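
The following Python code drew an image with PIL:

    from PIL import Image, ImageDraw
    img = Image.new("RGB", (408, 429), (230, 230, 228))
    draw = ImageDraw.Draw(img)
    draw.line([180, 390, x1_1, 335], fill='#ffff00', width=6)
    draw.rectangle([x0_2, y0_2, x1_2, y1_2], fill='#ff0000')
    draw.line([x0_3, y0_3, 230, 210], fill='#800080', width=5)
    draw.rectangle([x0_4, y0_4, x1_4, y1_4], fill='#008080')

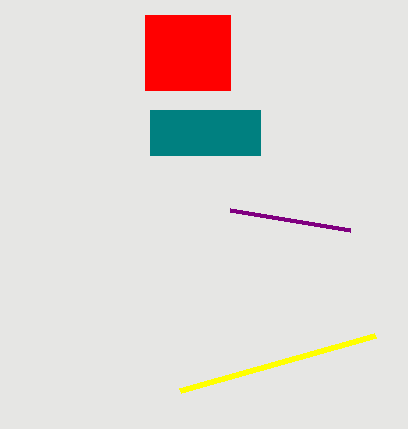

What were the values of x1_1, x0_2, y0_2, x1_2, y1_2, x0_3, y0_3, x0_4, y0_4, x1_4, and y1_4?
x1_1 = 375, x0_2 = 145, y0_2 = 15, x1_2 = 230, y1_2 = 90, x0_3 = 350, y0_3 = 230, x0_4 = 150, y0_4 = 110, x1_4 = 260, y1_4 = 155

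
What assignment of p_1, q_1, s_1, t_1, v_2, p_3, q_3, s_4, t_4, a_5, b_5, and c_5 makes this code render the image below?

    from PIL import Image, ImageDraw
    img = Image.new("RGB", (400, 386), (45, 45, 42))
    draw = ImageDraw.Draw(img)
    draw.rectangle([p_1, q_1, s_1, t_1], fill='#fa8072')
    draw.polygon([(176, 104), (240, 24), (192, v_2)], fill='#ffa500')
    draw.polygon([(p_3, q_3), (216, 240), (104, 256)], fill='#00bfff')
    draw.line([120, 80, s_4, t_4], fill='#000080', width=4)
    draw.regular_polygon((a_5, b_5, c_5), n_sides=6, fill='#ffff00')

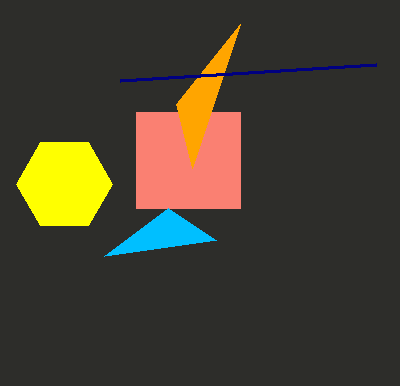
p_1 = 136, q_1 = 112, s_1 = 240, t_1 = 208, v_2 = 168, p_3 = 168, q_3 = 208, s_4 = 376, t_4 = 64, a_5 = 64, b_5 = 184, c_5 = 48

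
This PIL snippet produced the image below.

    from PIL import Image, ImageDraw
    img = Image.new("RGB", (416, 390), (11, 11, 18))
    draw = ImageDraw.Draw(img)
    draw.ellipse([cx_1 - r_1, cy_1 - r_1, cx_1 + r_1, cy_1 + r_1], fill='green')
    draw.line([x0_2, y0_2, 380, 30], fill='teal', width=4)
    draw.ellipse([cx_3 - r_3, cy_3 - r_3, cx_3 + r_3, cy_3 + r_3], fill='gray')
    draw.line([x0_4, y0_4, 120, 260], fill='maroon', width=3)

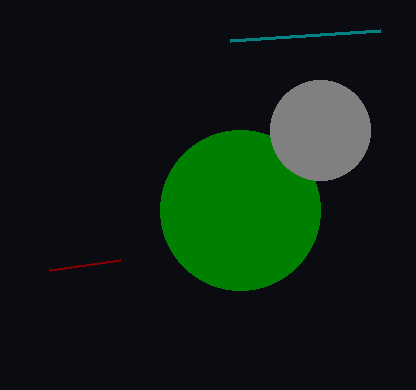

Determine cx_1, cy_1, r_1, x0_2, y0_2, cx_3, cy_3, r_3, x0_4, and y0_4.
cx_1 = 240
cy_1 = 210
r_1 = 80
x0_2 = 230
y0_2 = 40
cx_3 = 320
cy_3 = 130
r_3 = 50
x0_4 = 50
y0_4 = 270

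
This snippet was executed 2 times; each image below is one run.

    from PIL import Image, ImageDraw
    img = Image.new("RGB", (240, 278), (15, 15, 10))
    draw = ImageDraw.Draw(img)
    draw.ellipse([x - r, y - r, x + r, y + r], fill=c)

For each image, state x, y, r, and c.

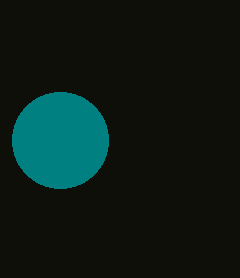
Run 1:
x = 60
y = 140
r = 48
c = 'teal'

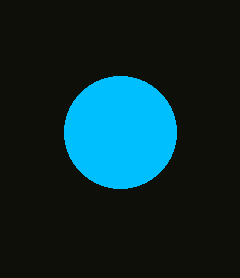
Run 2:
x = 120; y = 132; r = 56; c = 'deepskyblue'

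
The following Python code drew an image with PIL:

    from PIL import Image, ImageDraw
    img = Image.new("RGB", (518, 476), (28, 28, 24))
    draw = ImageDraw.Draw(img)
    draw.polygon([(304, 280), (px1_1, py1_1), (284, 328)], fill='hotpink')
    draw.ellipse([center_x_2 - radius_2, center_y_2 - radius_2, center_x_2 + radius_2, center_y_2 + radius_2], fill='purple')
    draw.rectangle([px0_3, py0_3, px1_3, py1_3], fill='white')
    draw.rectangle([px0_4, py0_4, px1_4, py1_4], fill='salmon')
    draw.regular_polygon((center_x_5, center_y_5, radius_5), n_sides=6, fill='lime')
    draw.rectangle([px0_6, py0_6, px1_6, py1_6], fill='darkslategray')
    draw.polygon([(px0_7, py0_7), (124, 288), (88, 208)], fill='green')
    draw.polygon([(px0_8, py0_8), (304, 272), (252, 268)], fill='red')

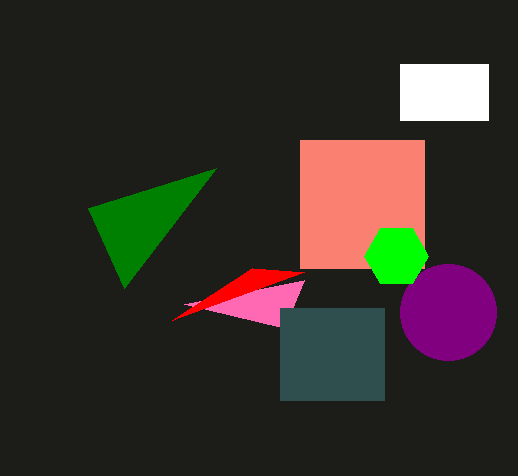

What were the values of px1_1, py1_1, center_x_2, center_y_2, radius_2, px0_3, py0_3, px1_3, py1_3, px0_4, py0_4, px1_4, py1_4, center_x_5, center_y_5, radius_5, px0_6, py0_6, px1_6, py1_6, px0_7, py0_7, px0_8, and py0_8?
px1_1 = 184, py1_1 = 304, center_x_2 = 448, center_y_2 = 312, radius_2 = 48, px0_3 = 400, py0_3 = 64, px1_3 = 488, py1_3 = 120, px0_4 = 300, py0_4 = 140, px1_4 = 424, py1_4 = 268, center_x_5 = 396, center_y_5 = 256, radius_5 = 32, px0_6 = 280, py0_6 = 308, px1_6 = 384, py1_6 = 400, px0_7 = 216, py0_7 = 168, px0_8 = 172, py0_8 = 320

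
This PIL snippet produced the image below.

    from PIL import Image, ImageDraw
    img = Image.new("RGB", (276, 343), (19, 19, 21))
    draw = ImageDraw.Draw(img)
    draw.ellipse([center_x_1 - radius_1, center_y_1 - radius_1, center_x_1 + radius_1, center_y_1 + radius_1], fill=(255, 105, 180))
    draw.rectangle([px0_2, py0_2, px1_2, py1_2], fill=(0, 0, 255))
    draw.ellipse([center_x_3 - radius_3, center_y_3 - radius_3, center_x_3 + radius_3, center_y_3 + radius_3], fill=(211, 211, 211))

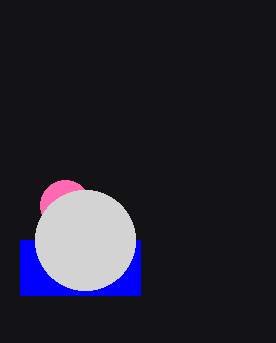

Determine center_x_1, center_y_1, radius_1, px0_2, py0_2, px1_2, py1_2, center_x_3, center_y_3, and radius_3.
center_x_1 = 65
center_y_1 = 205
radius_1 = 25
px0_2 = 20
py0_2 = 240
px1_2 = 140
py1_2 = 295
center_x_3 = 85
center_y_3 = 240
radius_3 = 50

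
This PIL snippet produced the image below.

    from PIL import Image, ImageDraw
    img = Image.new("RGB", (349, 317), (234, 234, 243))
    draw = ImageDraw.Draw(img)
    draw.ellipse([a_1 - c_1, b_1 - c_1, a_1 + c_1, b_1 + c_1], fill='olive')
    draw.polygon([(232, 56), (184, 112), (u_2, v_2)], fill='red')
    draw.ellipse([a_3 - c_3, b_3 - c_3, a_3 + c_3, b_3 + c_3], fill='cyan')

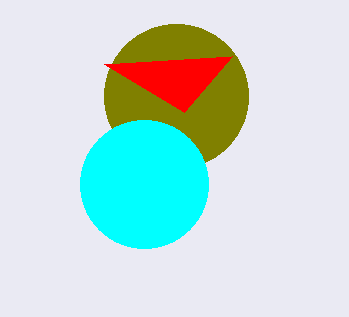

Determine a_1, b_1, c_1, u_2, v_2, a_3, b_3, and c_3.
a_1 = 176, b_1 = 96, c_1 = 72, u_2 = 104, v_2 = 64, a_3 = 144, b_3 = 184, c_3 = 64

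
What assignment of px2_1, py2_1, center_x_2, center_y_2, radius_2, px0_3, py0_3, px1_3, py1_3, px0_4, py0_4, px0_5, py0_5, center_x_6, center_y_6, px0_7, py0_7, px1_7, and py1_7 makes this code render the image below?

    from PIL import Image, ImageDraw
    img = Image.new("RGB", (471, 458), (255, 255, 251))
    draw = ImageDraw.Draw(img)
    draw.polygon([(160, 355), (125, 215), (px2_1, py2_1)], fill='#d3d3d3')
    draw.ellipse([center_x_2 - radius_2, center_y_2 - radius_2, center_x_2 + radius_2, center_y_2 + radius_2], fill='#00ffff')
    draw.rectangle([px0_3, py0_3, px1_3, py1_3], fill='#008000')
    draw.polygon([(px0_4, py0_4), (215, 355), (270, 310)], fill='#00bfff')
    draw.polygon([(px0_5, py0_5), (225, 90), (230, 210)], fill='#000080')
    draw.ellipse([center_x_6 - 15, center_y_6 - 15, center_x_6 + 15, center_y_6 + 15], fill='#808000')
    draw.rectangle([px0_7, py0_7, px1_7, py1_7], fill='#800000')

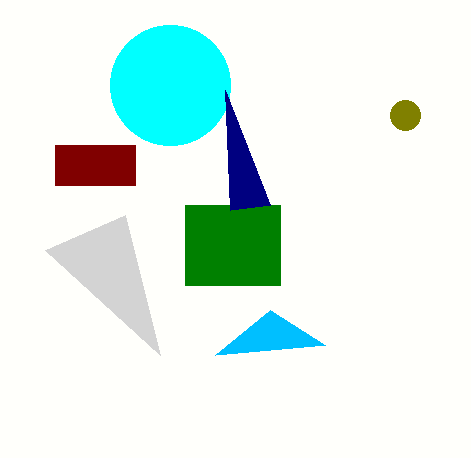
px2_1 = 45; py2_1 = 250; center_x_2 = 170; center_y_2 = 85; radius_2 = 60; px0_3 = 185; py0_3 = 205; px1_3 = 280; py1_3 = 285; px0_4 = 325; py0_4 = 345; px0_5 = 270; py0_5 = 205; center_x_6 = 405; center_y_6 = 115; px0_7 = 55; py0_7 = 145; px1_7 = 135; py1_7 = 185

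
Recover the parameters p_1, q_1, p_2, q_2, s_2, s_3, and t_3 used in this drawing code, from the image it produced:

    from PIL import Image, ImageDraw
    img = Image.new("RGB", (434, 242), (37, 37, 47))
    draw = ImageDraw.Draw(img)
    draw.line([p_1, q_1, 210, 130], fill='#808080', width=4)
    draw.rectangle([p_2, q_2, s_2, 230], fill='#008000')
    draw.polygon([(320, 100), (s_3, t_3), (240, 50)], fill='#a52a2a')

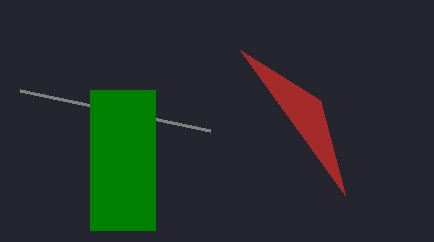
p_1 = 20, q_1 = 90, p_2 = 90, q_2 = 90, s_2 = 155, s_3 = 345, t_3 = 195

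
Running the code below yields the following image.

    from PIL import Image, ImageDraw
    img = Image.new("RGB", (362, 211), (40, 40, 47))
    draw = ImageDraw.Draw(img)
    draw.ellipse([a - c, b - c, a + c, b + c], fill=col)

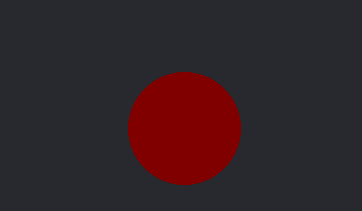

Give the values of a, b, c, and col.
a = 184, b = 128, c = 56, col = 'maroon'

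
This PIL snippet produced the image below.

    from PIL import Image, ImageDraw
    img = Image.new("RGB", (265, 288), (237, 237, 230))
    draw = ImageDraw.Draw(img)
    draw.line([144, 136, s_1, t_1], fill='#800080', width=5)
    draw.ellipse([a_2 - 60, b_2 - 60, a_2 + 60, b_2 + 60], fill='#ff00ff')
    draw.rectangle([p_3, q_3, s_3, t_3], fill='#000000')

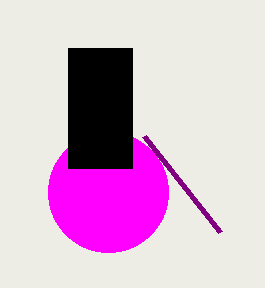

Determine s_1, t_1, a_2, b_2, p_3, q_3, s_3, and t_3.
s_1 = 220
t_1 = 232
a_2 = 108
b_2 = 192
p_3 = 68
q_3 = 48
s_3 = 132
t_3 = 168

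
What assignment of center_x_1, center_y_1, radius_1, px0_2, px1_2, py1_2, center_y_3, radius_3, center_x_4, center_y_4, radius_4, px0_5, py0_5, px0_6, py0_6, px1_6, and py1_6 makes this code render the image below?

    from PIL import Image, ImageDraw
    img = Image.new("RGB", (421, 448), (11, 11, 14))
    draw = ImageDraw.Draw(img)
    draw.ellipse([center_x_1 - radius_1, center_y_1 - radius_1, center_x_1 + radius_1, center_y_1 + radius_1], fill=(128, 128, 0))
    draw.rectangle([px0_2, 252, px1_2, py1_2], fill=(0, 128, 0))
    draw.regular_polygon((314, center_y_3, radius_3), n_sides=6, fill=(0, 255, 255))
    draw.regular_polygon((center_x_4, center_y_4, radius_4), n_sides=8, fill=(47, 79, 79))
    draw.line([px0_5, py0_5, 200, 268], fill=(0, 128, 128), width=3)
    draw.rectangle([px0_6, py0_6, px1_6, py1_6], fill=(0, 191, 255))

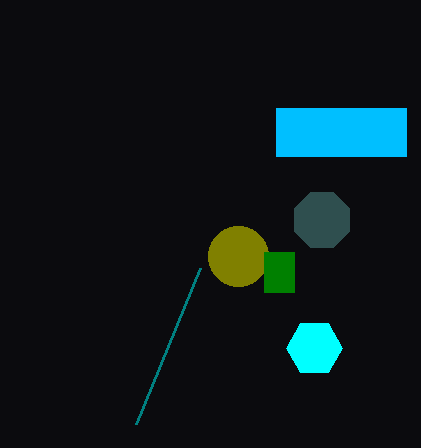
center_x_1 = 238
center_y_1 = 256
radius_1 = 30
px0_2 = 264
px1_2 = 294
py1_2 = 292
center_y_3 = 348
radius_3 = 28
center_x_4 = 322
center_y_4 = 220
radius_4 = 30
px0_5 = 136
py0_5 = 424
px0_6 = 276
py0_6 = 108
px1_6 = 406
py1_6 = 156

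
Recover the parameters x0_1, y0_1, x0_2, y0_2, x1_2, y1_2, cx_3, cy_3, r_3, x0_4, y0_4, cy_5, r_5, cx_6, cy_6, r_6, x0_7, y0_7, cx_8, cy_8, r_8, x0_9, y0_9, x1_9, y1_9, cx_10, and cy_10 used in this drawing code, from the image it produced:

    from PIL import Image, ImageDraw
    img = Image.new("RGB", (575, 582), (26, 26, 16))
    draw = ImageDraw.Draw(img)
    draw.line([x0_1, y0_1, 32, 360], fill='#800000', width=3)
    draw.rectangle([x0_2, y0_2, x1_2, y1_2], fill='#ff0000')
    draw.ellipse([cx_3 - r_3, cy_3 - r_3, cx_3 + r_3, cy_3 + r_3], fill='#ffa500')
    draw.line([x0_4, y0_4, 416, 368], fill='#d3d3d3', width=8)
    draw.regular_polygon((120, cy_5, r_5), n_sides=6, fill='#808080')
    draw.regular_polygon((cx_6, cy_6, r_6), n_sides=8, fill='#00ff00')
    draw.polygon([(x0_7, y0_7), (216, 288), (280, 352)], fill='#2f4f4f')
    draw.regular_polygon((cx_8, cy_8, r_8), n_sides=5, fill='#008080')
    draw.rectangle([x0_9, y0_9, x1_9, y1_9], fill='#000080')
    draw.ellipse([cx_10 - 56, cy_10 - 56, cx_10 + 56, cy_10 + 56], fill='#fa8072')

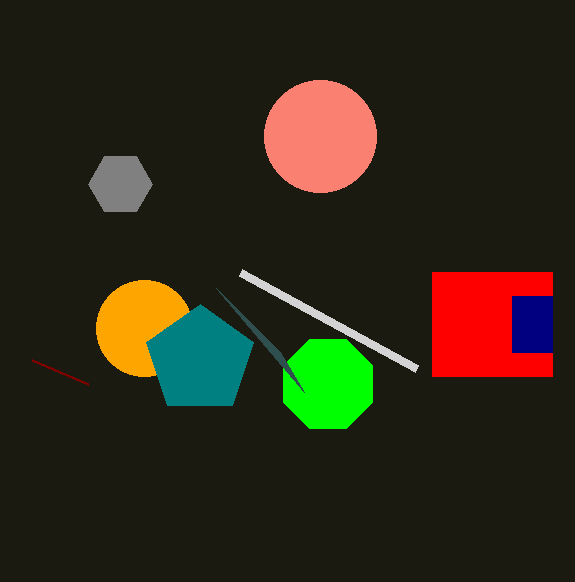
x0_1 = 88, y0_1 = 384, x0_2 = 432, y0_2 = 272, x1_2 = 552, y1_2 = 376, cx_3 = 144, cy_3 = 328, r_3 = 48, x0_4 = 240, y0_4 = 272, cy_5 = 184, r_5 = 32, cx_6 = 328, cy_6 = 384, r_6 = 48, x0_7 = 304, y0_7 = 392, cx_8 = 200, cy_8 = 360, r_8 = 56, x0_9 = 512, y0_9 = 296, x1_9 = 552, y1_9 = 352, cx_10 = 320, cy_10 = 136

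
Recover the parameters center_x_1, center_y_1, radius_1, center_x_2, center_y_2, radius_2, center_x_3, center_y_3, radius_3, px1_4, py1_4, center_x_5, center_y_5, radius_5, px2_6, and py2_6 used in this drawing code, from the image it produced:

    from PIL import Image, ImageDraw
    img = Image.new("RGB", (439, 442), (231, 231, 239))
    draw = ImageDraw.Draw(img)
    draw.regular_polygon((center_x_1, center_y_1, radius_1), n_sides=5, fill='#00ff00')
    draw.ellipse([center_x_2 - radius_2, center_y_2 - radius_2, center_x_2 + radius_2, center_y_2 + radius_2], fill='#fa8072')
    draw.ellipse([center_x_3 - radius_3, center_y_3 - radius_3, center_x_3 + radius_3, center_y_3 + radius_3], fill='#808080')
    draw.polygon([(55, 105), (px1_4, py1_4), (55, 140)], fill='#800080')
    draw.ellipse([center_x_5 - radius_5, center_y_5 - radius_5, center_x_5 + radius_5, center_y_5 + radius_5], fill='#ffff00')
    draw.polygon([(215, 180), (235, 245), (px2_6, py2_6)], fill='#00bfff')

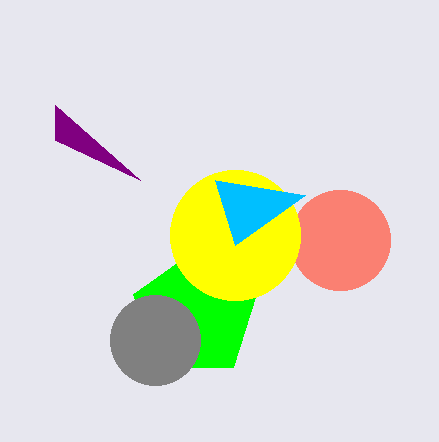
center_x_1 = 195, center_y_1 = 315, radius_1 = 65, center_x_2 = 340, center_y_2 = 240, radius_2 = 50, center_x_3 = 155, center_y_3 = 340, radius_3 = 45, px1_4 = 140, py1_4 = 180, center_x_5 = 235, center_y_5 = 235, radius_5 = 65, px2_6 = 305, py2_6 = 195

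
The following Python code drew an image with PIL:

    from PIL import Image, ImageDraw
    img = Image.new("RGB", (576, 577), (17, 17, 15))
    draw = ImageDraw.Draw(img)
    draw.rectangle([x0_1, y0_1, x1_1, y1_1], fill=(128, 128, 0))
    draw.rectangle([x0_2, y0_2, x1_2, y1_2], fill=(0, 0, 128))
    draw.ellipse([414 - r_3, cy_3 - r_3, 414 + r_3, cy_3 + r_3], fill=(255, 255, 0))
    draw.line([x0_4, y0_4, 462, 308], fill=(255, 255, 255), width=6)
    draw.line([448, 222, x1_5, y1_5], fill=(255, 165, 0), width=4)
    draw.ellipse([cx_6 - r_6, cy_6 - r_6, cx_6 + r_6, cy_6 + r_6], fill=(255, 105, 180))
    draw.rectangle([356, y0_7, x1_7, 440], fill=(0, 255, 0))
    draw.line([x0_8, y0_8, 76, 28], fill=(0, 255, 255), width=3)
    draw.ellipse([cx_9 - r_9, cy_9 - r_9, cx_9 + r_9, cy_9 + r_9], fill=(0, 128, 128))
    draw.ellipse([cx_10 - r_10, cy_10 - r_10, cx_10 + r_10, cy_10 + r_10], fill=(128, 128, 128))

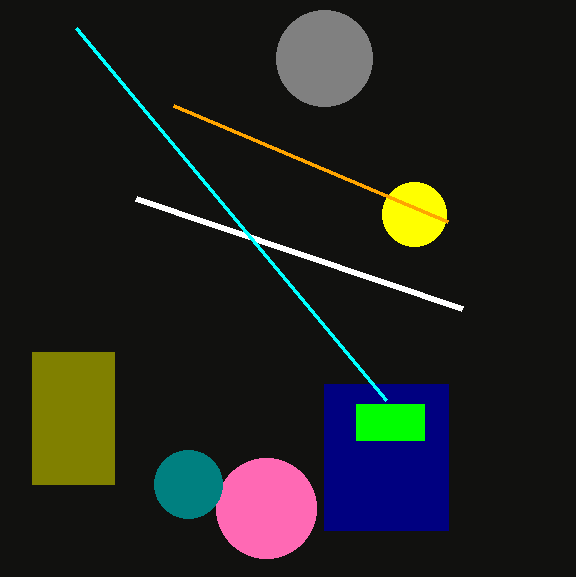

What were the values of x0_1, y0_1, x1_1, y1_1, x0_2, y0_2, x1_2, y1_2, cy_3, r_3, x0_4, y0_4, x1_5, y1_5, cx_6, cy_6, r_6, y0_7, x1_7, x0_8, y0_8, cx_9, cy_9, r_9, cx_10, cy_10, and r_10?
x0_1 = 32; y0_1 = 352; x1_1 = 114; y1_1 = 484; x0_2 = 324; y0_2 = 384; x1_2 = 448; y1_2 = 530; cy_3 = 214; r_3 = 32; x0_4 = 136; y0_4 = 198; x1_5 = 174; y1_5 = 106; cx_6 = 266; cy_6 = 508; r_6 = 50; y0_7 = 404; x1_7 = 424; x0_8 = 386; y0_8 = 400; cx_9 = 188; cy_9 = 484; r_9 = 34; cx_10 = 324; cy_10 = 58; r_10 = 48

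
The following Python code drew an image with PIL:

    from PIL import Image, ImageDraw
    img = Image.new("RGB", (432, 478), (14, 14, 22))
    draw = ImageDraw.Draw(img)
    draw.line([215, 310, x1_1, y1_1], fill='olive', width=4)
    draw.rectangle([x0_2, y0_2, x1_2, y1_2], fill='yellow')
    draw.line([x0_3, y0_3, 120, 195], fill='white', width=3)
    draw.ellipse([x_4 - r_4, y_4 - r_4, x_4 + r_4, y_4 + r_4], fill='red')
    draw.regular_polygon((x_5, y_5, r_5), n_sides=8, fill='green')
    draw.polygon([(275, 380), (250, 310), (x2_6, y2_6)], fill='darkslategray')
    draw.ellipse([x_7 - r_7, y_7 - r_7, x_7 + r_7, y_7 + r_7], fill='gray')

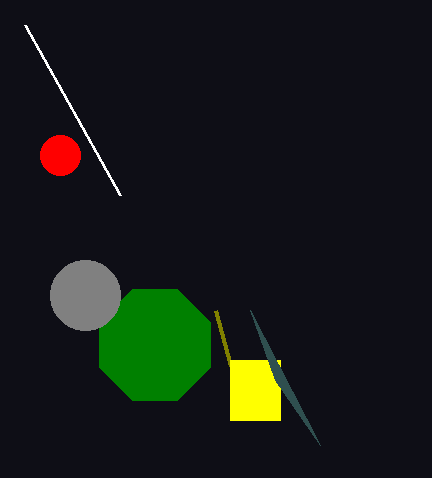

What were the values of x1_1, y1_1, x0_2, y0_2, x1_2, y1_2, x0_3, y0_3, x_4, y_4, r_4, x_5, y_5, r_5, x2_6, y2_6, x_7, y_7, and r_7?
x1_1 = 230, y1_1 = 365, x0_2 = 230, y0_2 = 360, x1_2 = 280, y1_2 = 420, x0_3 = 25, y0_3 = 25, x_4 = 60, y_4 = 155, r_4 = 20, x_5 = 155, y_5 = 345, r_5 = 60, x2_6 = 320, y2_6 = 445, x_7 = 85, y_7 = 295, r_7 = 35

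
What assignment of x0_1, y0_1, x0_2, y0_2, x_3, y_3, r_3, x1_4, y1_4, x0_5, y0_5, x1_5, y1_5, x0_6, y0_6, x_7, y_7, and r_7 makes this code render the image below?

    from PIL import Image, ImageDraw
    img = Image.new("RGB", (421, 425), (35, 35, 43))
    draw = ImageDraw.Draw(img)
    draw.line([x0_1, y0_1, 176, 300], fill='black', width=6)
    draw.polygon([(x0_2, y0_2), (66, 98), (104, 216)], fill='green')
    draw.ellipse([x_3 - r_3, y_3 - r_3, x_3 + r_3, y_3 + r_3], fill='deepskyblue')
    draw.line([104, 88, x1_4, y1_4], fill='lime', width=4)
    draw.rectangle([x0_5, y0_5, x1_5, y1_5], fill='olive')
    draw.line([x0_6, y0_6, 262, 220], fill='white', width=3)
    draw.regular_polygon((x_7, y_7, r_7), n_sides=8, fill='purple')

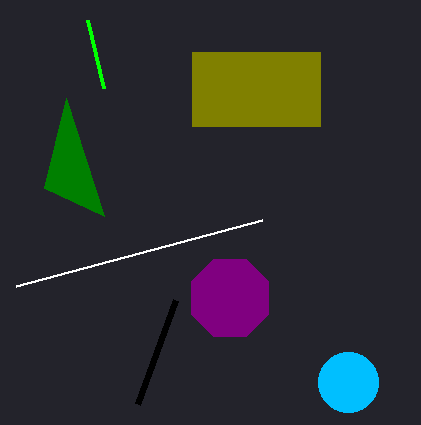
x0_1 = 138, y0_1 = 404, x0_2 = 44, y0_2 = 188, x_3 = 348, y_3 = 382, r_3 = 30, x1_4 = 88, y1_4 = 20, x0_5 = 192, y0_5 = 52, x1_5 = 320, y1_5 = 126, x0_6 = 16, y0_6 = 286, x_7 = 230, y_7 = 298, r_7 = 42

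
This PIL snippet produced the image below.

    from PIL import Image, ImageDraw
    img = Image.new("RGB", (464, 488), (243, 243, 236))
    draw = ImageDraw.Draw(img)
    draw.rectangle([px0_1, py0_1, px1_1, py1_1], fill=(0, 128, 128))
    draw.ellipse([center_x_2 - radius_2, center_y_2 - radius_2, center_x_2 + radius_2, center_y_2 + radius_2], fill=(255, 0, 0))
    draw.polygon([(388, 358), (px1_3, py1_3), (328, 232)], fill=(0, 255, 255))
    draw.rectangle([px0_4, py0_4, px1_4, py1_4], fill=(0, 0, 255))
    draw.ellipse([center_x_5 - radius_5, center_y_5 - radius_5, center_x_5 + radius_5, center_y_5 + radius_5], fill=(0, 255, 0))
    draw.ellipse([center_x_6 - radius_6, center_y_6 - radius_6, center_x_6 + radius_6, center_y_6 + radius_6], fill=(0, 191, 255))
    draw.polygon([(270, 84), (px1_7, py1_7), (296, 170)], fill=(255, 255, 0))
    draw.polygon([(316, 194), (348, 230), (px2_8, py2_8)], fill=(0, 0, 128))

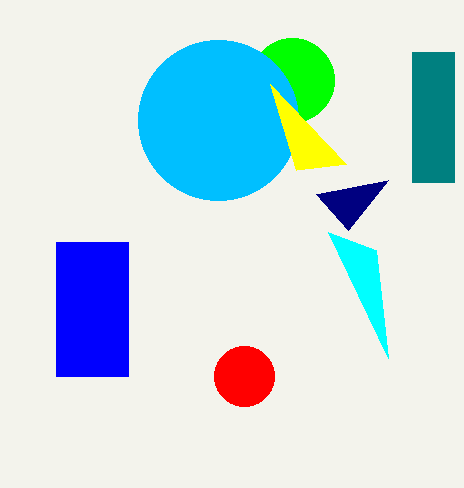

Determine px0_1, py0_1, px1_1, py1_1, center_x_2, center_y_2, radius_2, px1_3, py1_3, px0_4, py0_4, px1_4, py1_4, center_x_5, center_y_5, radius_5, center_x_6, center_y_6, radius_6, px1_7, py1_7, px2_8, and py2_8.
px0_1 = 412
py0_1 = 52
px1_1 = 454
py1_1 = 182
center_x_2 = 244
center_y_2 = 376
radius_2 = 30
px1_3 = 376
py1_3 = 250
px0_4 = 56
py0_4 = 242
px1_4 = 128
py1_4 = 376
center_x_5 = 292
center_y_5 = 80
radius_5 = 42
center_x_6 = 218
center_y_6 = 120
radius_6 = 80
px1_7 = 346
py1_7 = 164
px2_8 = 388
py2_8 = 180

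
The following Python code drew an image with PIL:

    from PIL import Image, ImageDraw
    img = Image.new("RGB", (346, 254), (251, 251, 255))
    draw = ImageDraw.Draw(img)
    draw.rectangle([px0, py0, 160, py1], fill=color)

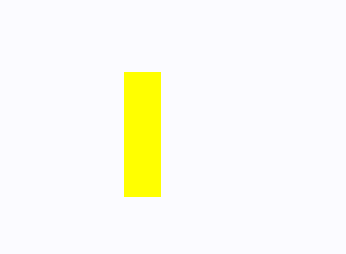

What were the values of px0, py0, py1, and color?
px0 = 124, py0 = 72, py1 = 196, color = 'yellow'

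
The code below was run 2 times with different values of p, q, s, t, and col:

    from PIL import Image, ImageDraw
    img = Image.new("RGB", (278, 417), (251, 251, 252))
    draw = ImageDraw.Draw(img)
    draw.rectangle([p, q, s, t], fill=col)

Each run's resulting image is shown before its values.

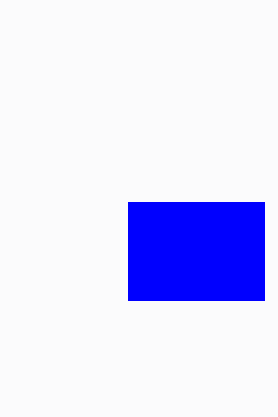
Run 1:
p = 128
q = 202
s = 264
t = 300
col = 'blue'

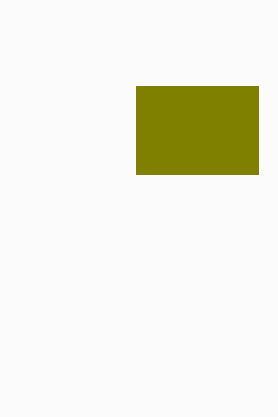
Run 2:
p = 136, q = 86, s = 258, t = 174, col = 'olive'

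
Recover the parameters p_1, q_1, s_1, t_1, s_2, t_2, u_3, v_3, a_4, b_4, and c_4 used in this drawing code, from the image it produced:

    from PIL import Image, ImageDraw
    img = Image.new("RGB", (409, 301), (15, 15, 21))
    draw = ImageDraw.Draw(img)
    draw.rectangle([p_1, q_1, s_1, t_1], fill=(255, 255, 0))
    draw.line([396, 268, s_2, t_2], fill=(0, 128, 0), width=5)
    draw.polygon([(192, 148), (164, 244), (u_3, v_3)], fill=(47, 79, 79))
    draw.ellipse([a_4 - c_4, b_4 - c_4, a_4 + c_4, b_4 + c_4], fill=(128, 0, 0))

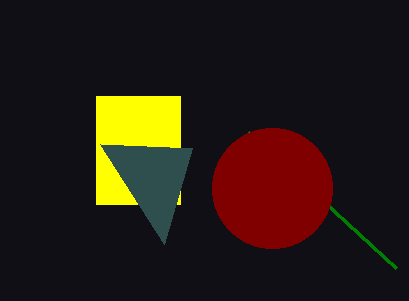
p_1 = 96
q_1 = 96
s_1 = 180
t_1 = 204
s_2 = 248
t_2 = 132
u_3 = 100
v_3 = 144
a_4 = 272
b_4 = 188
c_4 = 60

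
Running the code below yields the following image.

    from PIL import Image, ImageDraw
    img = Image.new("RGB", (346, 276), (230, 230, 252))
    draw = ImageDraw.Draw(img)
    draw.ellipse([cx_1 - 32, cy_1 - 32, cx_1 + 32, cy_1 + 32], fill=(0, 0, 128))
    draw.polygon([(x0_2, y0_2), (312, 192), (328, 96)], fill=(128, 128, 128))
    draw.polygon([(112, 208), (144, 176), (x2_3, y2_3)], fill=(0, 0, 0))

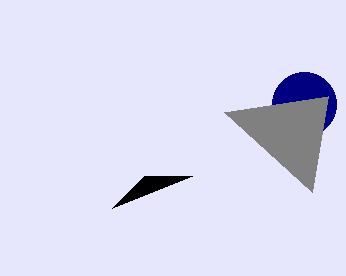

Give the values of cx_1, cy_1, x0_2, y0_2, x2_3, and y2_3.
cx_1 = 304, cy_1 = 104, x0_2 = 224, y0_2 = 112, x2_3 = 192, y2_3 = 176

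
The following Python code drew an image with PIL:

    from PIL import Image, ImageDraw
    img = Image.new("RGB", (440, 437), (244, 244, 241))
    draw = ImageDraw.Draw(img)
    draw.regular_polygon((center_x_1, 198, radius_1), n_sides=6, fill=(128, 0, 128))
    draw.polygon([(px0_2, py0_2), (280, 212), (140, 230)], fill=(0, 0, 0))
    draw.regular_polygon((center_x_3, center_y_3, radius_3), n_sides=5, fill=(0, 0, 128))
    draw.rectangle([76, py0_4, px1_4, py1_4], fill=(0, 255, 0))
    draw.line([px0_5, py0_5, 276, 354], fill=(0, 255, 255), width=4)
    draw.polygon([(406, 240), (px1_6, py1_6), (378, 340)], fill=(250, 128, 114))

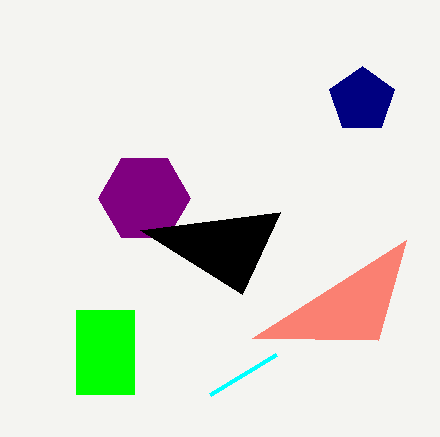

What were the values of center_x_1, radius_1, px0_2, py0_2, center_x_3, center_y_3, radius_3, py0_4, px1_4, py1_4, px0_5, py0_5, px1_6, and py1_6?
center_x_1 = 144, radius_1 = 46, px0_2 = 242, py0_2 = 294, center_x_3 = 362, center_y_3 = 100, radius_3 = 34, py0_4 = 310, px1_4 = 134, py1_4 = 394, px0_5 = 210, py0_5 = 394, px1_6 = 252, py1_6 = 338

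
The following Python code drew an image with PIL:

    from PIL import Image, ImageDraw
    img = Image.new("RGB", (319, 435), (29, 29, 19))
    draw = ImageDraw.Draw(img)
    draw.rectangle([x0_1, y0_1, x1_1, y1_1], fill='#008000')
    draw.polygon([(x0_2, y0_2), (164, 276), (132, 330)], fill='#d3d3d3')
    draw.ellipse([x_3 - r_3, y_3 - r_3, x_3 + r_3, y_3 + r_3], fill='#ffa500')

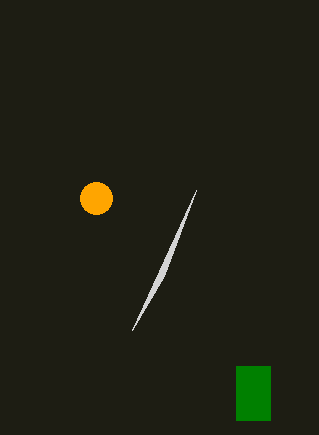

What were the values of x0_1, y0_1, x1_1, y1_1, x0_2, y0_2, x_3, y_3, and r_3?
x0_1 = 236
y0_1 = 366
x1_1 = 270
y1_1 = 420
x0_2 = 196
y0_2 = 190
x_3 = 96
y_3 = 198
r_3 = 16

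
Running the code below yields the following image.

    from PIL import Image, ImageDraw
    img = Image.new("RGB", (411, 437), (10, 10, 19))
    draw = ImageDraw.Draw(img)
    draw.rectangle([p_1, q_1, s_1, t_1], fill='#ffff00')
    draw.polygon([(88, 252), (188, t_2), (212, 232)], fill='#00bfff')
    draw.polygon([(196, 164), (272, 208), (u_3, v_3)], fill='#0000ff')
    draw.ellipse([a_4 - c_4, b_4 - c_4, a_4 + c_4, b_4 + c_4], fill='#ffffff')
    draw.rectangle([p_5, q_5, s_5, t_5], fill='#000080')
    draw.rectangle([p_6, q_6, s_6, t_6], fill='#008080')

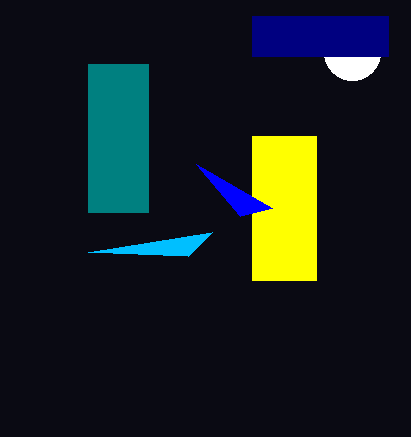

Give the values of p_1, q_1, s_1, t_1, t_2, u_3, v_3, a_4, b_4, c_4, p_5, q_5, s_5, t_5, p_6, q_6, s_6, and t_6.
p_1 = 252, q_1 = 136, s_1 = 316, t_1 = 280, t_2 = 256, u_3 = 240, v_3 = 216, a_4 = 352, b_4 = 52, c_4 = 28, p_5 = 252, q_5 = 16, s_5 = 388, t_5 = 56, p_6 = 88, q_6 = 64, s_6 = 148, t_6 = 212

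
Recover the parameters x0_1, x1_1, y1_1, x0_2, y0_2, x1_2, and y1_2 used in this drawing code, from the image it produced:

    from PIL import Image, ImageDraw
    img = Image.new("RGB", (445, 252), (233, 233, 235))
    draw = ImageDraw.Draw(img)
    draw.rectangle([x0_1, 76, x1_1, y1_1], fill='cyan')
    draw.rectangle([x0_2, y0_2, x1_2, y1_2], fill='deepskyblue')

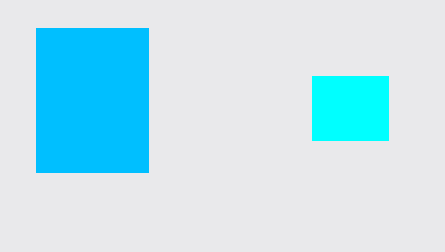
x0_1 = 312, x1_1 = 388, y1_1 = 140, x0_2 = 36, y0_2 = 28, x1_2 = 148, y1_2 = 172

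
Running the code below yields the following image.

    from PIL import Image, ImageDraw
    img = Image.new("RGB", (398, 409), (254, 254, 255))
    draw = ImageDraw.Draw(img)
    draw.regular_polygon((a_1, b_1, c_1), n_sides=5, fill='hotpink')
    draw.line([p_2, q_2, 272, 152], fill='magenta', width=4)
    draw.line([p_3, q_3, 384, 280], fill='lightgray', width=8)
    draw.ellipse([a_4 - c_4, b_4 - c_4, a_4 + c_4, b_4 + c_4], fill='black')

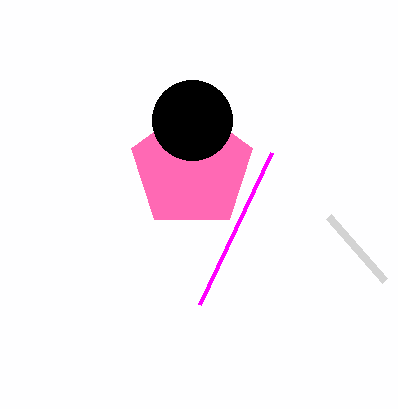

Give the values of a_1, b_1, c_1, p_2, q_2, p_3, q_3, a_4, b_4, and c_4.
a_1 = 192, b_1 = 168, c_1 = 64, p_2 = 200, q_2 = 304, p_3 = 328, q_3 = 216, a_4 = 192, b_4 = 120, c_4 = 40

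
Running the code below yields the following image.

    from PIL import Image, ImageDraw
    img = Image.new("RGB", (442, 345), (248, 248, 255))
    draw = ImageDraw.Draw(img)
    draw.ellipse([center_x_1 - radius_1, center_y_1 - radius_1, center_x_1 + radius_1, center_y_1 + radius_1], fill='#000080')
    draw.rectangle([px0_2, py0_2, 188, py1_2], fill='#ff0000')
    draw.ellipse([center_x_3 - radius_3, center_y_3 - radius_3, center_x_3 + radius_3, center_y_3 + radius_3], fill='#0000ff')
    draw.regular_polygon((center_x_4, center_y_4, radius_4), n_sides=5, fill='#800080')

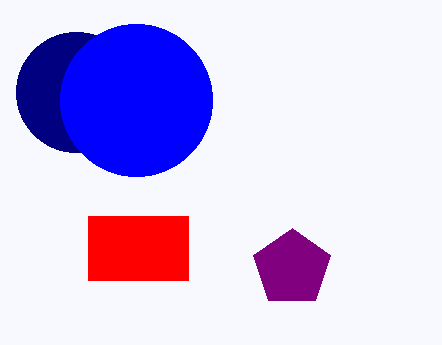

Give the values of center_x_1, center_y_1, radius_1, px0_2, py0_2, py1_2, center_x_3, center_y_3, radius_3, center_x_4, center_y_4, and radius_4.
center_x_1 = 76; center_y_1 = 92; radius_1 = 60; px0_2 = 88; py0_2 = 216; py1_2 = 280; center_x_3 = 136; center_y_3 = 100; radius_3 = 76; center_x_4 = 292; center_y_4 = 268; radius_4 = 40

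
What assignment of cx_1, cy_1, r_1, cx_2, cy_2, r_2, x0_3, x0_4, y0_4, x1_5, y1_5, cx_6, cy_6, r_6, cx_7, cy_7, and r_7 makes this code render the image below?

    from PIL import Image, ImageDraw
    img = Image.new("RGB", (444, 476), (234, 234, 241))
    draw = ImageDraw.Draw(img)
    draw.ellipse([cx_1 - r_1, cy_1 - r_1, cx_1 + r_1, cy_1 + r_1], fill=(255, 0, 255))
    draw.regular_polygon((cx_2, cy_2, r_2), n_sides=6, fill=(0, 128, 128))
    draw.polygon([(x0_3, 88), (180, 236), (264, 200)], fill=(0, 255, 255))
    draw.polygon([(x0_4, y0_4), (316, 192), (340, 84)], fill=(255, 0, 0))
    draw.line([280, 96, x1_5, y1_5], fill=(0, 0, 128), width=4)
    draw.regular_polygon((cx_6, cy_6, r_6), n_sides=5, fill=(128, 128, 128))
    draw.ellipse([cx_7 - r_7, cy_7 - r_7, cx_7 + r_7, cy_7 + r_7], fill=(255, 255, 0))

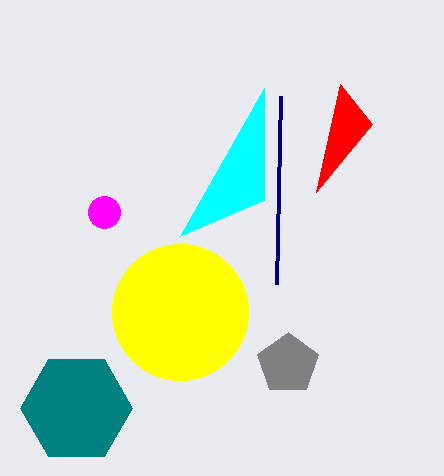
cx_1 = 104
cy_1 = 212
r_1 = 16
cx_2 = 76
cy_2 = 408
r_2 = 56
x0_3 = 264
x0_4 = 372
y0_4 = 124
x1_5 = 276
y1_5 = 284
cx_6 = 288
cy_6 = 364
r_6 = 32
cx_7 = 180
cy_7 = 312
r_7 = 68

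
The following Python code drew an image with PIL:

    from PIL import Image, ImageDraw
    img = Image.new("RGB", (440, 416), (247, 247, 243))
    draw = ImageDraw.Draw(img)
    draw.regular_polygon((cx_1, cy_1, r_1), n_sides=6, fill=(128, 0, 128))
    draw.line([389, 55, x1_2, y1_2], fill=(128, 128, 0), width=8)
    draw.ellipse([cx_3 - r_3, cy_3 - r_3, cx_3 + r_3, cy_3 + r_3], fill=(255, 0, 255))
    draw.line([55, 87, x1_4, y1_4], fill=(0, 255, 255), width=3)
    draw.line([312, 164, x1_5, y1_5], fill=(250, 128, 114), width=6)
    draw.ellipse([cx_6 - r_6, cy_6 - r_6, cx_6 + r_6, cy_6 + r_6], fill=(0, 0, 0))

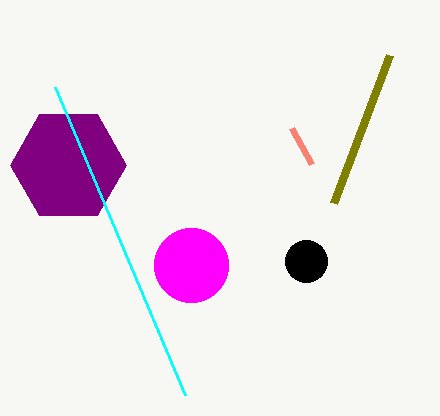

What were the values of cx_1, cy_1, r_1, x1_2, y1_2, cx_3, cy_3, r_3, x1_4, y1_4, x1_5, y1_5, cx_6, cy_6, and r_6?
cx_1 = 68, cy_1 = 165, r_1 = 58, x1_2 = 333, y1_2 = 203, cx_3 = 191, cy_3 = 265, r_3 = 37, x1_4 = 185, y1_4 = 395, x1_5 = 292, y1_5 = 128, cx_6 = 306, cy_6 = 261, r_6 = 21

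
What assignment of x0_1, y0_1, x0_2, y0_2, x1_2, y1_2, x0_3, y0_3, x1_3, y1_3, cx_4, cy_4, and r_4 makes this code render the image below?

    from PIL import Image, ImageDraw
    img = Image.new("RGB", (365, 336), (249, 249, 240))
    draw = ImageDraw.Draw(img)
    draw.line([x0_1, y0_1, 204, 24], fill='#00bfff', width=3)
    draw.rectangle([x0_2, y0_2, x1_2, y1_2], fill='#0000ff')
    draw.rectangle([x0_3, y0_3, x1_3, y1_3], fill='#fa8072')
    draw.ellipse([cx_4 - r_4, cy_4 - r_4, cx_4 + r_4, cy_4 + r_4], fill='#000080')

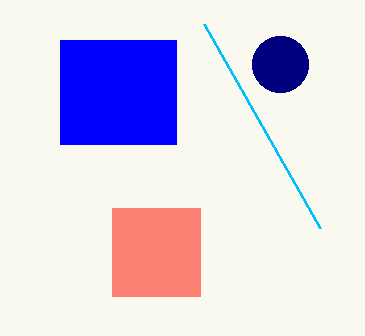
x0_1 = 320; y0_1 = 228; x0_2 = 60; y0_2 = 40; x1_2 = 176; y1_2 = 144; x0_3 = 112; y0_3 = 208; x1_3 = 200; y1_3 = 296; cx_4 = 280; cy_4 = 64; r_4 = 28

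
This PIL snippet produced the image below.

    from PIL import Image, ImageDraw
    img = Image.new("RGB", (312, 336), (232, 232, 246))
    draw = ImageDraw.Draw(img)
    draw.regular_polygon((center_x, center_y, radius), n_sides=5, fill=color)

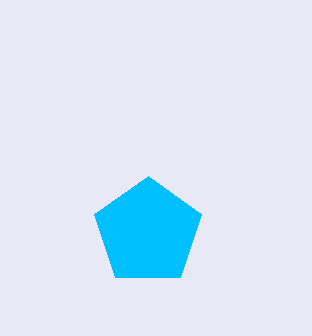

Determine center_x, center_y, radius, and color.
center_x = 148; center_y = 232; radius = 56; color = 'deepskyblue'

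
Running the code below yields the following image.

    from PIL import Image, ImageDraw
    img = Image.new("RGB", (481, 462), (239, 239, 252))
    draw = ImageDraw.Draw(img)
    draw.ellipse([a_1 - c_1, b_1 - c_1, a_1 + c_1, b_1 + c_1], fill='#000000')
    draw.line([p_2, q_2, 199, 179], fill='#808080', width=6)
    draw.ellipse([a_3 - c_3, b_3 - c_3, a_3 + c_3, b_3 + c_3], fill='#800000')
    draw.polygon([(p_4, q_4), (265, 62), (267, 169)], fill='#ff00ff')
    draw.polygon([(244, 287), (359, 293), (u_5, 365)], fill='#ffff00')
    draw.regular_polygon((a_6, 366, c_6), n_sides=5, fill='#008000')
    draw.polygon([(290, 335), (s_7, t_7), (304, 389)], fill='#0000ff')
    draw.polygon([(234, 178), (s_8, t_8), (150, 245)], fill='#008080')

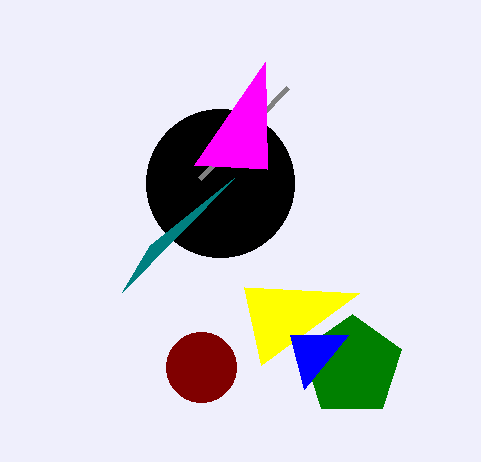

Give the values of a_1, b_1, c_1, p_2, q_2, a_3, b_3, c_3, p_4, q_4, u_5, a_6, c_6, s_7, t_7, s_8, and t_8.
a_1 = 220, b_1 = 183, c_1 = 74, p_2 = 287, q_2 = 88, a_3 = 201, b_3 = 367, c_3 = 35, p_4 = 194, q_4 = 165, u_5 = 261, a_6 = 352, c_6 = 52, s_7 = 348, t_7 = 335, s_8 = 122, t_8 = 292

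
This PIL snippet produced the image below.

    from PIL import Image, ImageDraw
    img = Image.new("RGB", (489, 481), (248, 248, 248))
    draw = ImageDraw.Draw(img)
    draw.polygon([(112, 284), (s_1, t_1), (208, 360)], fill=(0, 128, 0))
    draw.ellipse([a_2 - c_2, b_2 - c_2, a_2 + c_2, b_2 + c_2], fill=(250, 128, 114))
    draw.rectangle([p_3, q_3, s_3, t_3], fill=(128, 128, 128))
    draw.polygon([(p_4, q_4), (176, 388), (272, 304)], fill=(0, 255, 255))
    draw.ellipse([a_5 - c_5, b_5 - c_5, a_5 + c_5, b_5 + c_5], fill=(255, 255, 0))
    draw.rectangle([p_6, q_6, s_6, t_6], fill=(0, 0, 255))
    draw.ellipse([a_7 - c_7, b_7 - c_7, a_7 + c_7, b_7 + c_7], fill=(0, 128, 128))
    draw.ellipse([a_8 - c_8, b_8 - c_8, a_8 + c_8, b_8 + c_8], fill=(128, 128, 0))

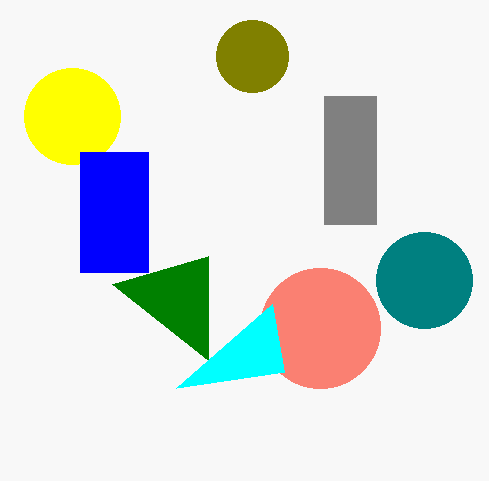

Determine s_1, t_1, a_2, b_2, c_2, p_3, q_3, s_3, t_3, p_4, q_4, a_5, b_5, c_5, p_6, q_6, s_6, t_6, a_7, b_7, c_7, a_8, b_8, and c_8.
s_1 = 208, t_1 = 256, a_2 = 320, b_2 = 328, c_2 = 60, p_3 = 324, q_3 = 96, s_3 = 376, t_3 = 224, p_4 = 284, q_4 = 372, a_5 = 72, b_5 = 116, c_5 = 48, p_6 = 80, q_6 = 152, s_6 = 148, t_6 = 272, a_7 = 424, b_7 = 280, c_7 = 48, a_8 = 252, b_8 = 56, c_8 = 36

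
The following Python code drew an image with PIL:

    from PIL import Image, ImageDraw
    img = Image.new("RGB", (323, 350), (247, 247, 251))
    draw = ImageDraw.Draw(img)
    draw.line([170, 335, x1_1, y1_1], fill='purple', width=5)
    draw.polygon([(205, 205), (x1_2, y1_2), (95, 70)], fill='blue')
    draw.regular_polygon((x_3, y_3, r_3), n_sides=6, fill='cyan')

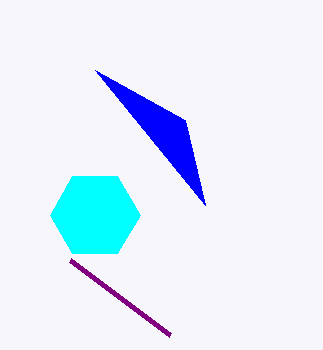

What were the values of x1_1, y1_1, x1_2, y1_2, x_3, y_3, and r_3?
x1_1 = 70; y1_1 = 260; x1_2 = 185; y1_2 = 120; x_3 = 95; y_3 = 215; r_3 = 45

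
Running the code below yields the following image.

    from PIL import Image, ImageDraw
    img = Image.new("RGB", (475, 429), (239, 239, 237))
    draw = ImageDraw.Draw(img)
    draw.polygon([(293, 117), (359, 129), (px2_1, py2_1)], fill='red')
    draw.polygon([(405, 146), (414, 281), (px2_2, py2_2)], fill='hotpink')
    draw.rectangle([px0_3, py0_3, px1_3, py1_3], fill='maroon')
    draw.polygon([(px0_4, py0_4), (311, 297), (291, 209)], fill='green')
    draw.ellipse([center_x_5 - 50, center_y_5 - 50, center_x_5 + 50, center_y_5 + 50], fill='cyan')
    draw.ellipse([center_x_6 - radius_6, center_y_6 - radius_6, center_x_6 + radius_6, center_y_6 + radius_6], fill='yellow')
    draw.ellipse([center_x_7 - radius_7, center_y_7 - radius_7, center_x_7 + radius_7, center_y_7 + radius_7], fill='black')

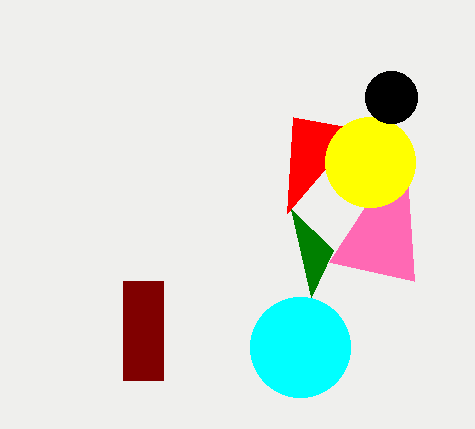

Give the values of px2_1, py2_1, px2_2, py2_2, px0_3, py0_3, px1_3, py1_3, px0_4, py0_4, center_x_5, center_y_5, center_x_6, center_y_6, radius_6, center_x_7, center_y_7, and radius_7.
px2_1 = 287
py2_1 = 213
px2_2 = 329
py2_2 = 262
px0_3 = 123
py0_3 = 281
px1_3 = 163
py1_3 = 380
px0_4 = 333
py0_4 = 250
center_x_5 = 300
center_y_5 = 347
center_x_6 = 370
center_y_6 = 162
radius_6 = 45
center_x_7 = 391
center_y_7 = 97
radius_7 = 26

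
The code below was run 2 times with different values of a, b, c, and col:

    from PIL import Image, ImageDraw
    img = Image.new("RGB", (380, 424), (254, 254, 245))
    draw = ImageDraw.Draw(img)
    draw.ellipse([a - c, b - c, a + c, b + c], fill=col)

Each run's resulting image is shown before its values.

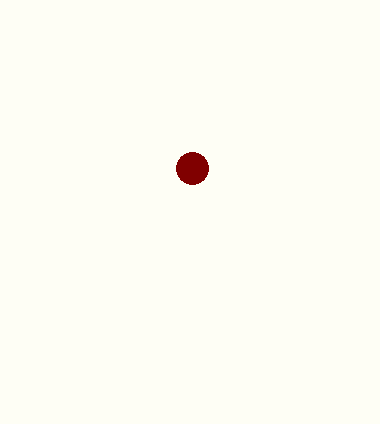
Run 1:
a = 192
b = 168
c = 16
col = 'maroon'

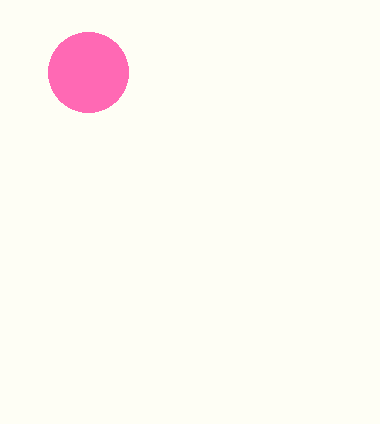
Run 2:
a = 88; b = 72; c = 40; col = 'hotpink'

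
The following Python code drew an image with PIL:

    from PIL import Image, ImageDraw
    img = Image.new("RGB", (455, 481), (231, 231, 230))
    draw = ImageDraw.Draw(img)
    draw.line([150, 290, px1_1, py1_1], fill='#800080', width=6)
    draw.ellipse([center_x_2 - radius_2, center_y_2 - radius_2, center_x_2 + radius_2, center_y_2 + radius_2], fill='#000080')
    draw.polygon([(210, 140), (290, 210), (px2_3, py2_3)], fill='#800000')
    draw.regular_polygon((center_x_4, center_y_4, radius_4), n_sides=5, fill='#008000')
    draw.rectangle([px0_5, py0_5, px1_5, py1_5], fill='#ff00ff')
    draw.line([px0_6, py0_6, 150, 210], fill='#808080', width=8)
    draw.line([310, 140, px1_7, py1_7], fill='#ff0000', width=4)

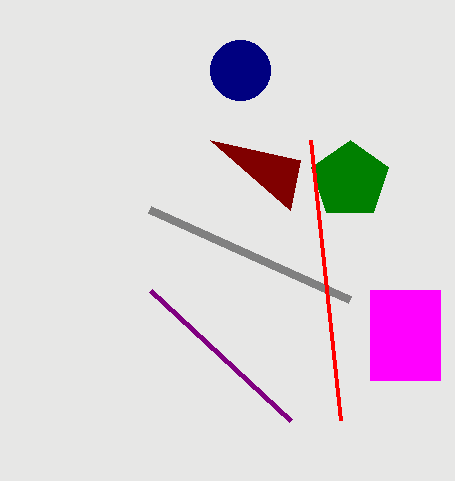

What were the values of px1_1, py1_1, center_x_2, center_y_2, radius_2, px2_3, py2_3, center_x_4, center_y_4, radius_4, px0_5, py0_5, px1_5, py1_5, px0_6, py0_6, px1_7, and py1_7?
px1_1 = 290, py1_1 = 420, center_x_2 = 240, center_y_2 = 70, radius_2 = 30, px2_3 = 300, py2_3 = 160, center_x_4 = 350, center_y_4 = 180, radius_4 = 40, px0_5 = 370, py0_5 = 290, px1_5 = 440, py1_5 = 380, px0_6 = 350, py0_6 = 300, px1_7 = 340, py1_7 = 420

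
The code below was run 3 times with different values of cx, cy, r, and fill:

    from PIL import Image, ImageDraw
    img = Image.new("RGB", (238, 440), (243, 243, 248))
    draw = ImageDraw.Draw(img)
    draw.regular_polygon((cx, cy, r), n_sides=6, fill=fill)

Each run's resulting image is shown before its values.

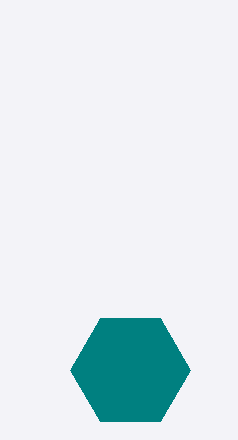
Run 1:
cx = 130, cy = 370, r = 60, fill = 'teal'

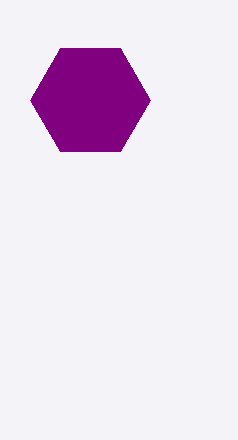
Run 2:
cx = 90, cy = 100, r = 60, fill = 'purple'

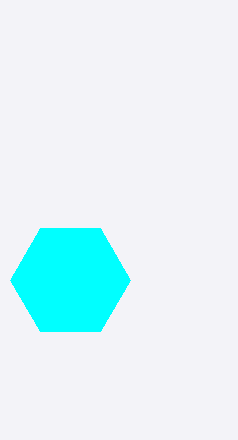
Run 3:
cx = 70; cy = 280; r = 60; fill = 'cyan'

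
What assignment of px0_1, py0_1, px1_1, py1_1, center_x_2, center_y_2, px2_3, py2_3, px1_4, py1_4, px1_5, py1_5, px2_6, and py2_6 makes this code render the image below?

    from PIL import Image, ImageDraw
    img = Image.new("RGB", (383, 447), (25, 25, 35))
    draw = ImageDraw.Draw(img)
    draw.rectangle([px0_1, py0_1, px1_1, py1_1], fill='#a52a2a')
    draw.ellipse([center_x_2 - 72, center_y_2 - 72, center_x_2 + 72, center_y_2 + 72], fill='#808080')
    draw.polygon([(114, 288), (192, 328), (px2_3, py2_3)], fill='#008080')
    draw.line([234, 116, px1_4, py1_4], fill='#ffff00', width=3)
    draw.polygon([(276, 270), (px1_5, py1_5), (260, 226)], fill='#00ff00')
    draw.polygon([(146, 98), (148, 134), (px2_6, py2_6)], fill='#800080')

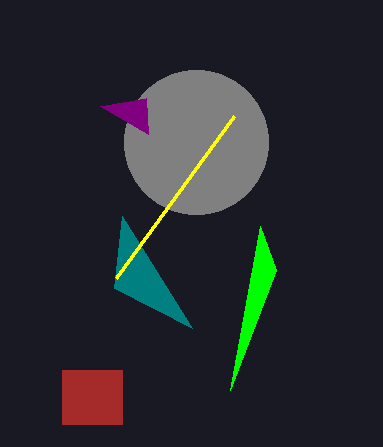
px0_1 = 62; py0_1 = 370; px1_1 = 122; py1_1 = 424; center_x_2 = 196; center_y_2 = 142; px2_3 = 122; py2_3 = 216; px1_4 = 116; py1_4 = 278; px1_5 = 230; py1_5 = 390; px2_6 = 100; py2_6 = 106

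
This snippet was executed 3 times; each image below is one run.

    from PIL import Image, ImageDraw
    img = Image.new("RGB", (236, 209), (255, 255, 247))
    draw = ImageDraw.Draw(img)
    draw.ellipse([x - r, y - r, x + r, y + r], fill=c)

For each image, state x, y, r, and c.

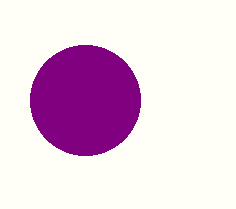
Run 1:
x = 85; y = 100; r = 55; c = 'purple'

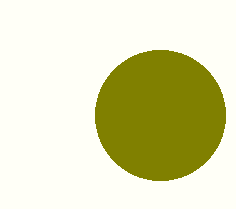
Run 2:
x = 160, y = 115, r = 65, c = 'olive'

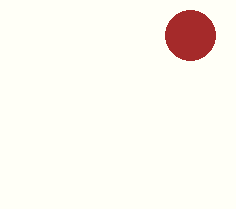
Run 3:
x = 190; y = 35; r = 25; c = 'brown'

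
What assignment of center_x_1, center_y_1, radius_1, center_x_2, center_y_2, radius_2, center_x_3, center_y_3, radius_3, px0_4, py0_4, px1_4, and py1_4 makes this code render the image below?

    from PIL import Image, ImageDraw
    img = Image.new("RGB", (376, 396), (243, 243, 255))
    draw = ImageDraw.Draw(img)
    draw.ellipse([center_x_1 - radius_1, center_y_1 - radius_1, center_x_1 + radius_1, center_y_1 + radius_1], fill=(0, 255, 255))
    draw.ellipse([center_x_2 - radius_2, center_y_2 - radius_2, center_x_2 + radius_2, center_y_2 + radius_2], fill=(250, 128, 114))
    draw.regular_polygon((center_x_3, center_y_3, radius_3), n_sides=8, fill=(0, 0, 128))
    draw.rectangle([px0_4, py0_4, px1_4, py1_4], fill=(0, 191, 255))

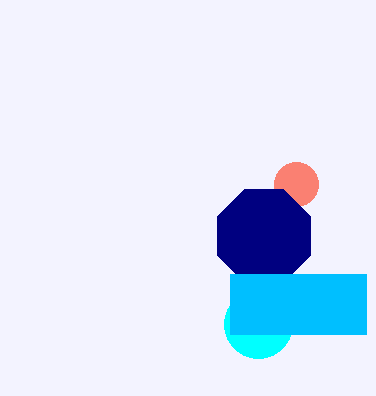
center_x_1 = 258, center_y_1 = 324, radius_1 = 34, center_x_2 = 296, center_y_2 = 184, radius_2 = 22, center_x_3 = 264, center_y_3 = 236, radius_3 = 50, px0_4 = 230, py0_4 = 274, px1_4 = 366, py1_4 = 334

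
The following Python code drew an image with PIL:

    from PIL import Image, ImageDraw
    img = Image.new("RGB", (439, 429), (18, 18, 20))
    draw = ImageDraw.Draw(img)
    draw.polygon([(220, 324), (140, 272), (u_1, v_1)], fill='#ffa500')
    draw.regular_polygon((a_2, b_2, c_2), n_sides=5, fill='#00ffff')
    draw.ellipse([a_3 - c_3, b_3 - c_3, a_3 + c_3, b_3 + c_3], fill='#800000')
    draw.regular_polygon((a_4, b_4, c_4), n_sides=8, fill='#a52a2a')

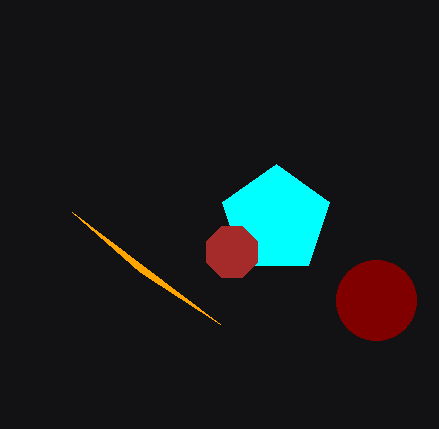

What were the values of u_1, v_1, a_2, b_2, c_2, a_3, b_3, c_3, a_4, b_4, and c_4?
u_1 = 72
v_1 = 212
a_2 = 276
b_2 = 220
c_2 = 56
a_3 = 376
b_3 = 300
c_3 = 40
a_4 = 232
b_4 = 252
c_4 = 28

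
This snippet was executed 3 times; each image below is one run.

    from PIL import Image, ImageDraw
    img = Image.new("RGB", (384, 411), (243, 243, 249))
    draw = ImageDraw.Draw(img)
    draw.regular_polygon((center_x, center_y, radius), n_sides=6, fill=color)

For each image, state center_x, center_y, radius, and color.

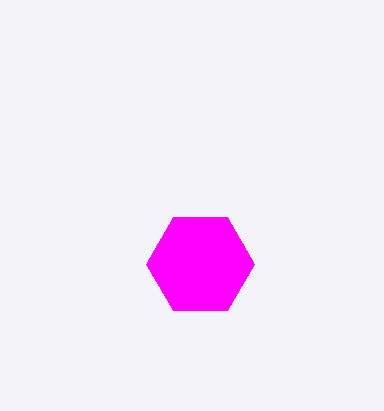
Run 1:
center_x = 200
center_y = 264
radius = 54
color = 'magenta'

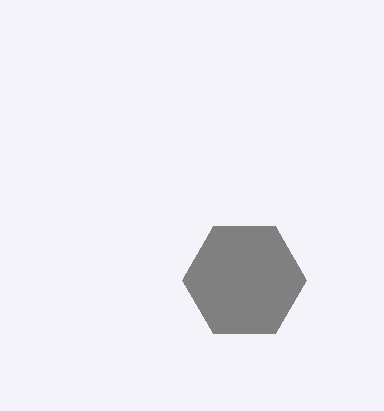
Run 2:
center_x = 244; center_y = 280; radius = 62; color = 'gray'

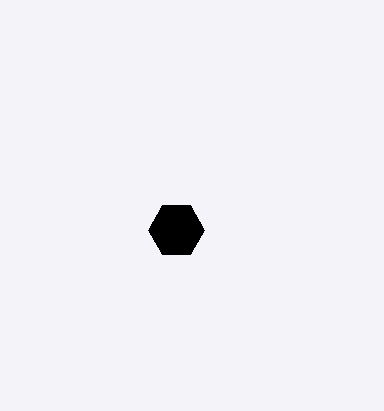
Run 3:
center_x = 176; center_y = 230; radius = 28; color = 'black'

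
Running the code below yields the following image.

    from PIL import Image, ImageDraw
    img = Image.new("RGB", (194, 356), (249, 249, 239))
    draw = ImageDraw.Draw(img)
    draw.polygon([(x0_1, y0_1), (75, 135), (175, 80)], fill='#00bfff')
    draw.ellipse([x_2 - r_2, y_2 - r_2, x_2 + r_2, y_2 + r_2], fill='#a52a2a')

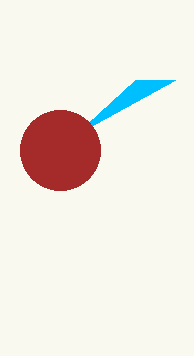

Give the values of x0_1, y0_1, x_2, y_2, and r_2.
x0_1 = 135
y0_1 = 80
x_2 = 60
y_2 = 150
r_2 = 40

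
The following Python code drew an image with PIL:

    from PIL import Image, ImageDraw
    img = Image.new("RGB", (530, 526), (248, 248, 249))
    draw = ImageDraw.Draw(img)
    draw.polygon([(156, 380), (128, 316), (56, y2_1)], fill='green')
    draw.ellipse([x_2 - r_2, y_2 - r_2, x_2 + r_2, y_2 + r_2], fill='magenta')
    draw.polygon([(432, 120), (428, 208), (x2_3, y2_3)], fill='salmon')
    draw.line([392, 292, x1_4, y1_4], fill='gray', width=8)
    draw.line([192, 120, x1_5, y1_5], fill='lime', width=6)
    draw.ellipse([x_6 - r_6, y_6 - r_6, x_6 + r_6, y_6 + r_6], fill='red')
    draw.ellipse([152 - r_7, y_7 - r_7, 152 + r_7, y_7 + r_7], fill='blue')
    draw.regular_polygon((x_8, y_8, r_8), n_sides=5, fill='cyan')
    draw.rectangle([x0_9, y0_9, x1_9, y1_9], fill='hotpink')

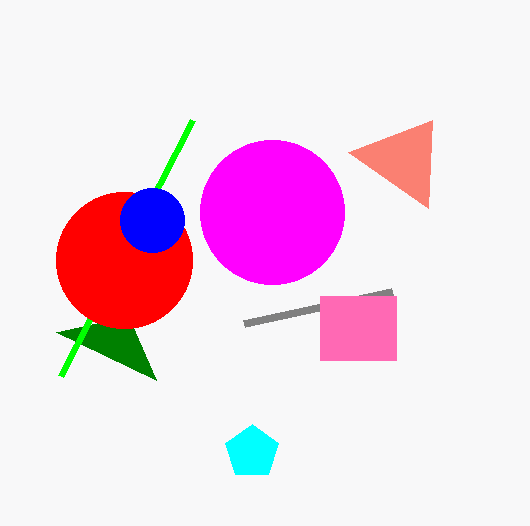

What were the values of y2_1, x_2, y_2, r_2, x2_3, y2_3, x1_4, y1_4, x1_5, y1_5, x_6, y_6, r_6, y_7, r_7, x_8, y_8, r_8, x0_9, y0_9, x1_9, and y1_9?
y2_1 = 332; x_2 = 272; y_2 = 212; r_2 = 72; x2_3 = 348; y2_3 = 152; x1_4 = 244; y1_4 = 324; x1_5 = 60; y1_5 = 376; x_6 = 124; y_6 = 260; r_6 = 68; y_7 = 220; r_7 = 32; x_8 = 252; y_8 = 452; r_8 = 28; x0_9 = 320; y0_9 = 296; x1_9 = 396; y1_9 = 360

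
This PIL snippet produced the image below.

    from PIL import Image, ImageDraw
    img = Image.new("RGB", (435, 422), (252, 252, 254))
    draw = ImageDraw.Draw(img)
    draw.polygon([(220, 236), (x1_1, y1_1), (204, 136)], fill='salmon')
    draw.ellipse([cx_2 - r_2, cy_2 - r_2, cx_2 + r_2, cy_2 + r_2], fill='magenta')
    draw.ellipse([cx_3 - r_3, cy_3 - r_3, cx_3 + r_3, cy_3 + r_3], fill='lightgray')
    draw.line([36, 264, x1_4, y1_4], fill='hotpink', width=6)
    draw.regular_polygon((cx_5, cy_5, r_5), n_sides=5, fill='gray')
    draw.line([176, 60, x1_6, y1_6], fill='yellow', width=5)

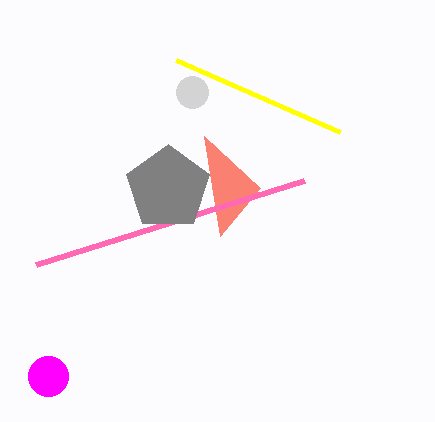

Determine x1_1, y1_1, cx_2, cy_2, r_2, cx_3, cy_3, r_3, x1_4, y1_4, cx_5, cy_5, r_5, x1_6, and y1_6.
x1_1 = 260
y1_1 = 188
cx_2 = 48
cy_2 = 376
r_2 = 20
cx_3 = 192
cy_3 = 92
r_3 = 16
x1_4 = 304
y1_4 = 180
cx_5 = 168
cy_5 = 188
r_5 = 44
x1_6 = 340
y1_6 = 132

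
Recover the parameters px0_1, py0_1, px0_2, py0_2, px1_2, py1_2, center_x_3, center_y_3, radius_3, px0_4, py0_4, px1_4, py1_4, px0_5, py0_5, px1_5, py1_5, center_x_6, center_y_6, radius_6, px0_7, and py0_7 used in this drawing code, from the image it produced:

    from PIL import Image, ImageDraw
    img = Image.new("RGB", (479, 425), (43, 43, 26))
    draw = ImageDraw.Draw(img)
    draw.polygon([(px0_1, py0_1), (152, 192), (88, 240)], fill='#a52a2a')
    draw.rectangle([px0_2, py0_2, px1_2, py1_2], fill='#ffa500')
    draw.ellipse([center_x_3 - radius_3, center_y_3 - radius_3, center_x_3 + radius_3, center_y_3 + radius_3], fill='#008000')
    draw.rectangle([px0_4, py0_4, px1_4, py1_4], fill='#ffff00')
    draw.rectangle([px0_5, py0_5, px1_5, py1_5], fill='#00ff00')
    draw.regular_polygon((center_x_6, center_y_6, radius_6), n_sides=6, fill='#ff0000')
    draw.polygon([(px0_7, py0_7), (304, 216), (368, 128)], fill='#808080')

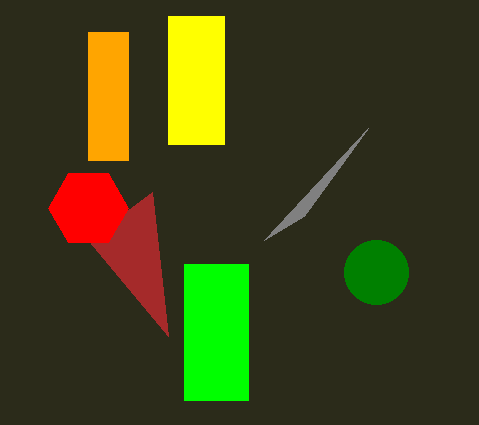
px0_1 = 168
py0_1 = 336
px0_2 = 88
py0_2 = 32
px1_2 = 128
py1_2 = 160
center_x_3 = 376
center_y_3 = 272
radius_3 = 32
px0_4 = 168
py0_4 = 16
px1_4 = 224
py1_4 = 144
px0_5 = 184
py0_5 = 264
px1_5 = 248
py1_5 = 400
center_x_6 = 88
center_y_6 = 208
radius_6 = 40
px0_7 = 264
py0_7 = 240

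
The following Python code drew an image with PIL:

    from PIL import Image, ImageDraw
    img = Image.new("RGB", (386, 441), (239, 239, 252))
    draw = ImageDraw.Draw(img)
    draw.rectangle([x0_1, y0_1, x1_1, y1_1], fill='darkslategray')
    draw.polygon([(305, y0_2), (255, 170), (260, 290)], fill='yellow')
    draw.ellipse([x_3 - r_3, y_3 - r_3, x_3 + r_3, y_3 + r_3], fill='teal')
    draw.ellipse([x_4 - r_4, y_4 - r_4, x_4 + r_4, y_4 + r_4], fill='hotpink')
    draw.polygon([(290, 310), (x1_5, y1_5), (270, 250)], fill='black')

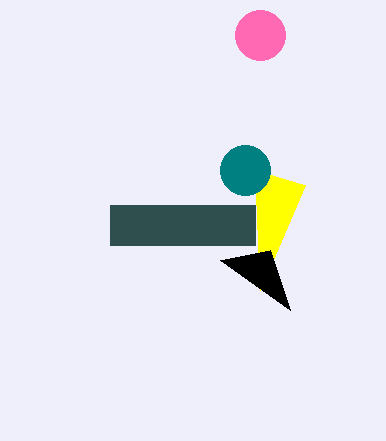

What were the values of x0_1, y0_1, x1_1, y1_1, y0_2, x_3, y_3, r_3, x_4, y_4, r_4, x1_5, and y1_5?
x0_1 = 110
y0_1 = 205
x1_1 = 255
y1_1 = 245
y0_2 = 185
x_3 = 245
y_3 = 170
r_3 = 25
x_4 = 260
y_4 = 35
r_4 = 25
x1_5 = 220
y1_5 = 260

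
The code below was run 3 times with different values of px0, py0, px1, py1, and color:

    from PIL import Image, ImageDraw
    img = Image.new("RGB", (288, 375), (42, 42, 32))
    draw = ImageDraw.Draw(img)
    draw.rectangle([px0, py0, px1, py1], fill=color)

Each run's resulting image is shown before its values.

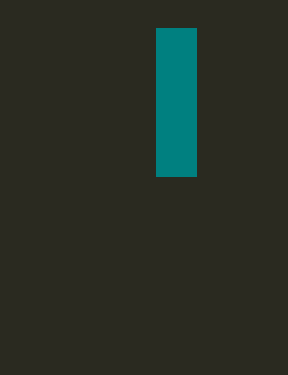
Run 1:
px0 = 156; py0 = 28; px1 = 196; py1 = 176; color = 'teal'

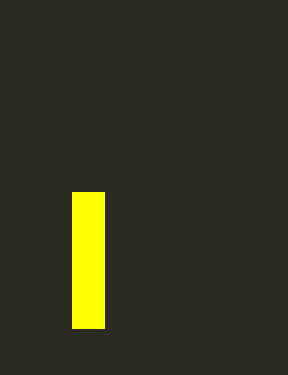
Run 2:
px0 = 72
py0 = 192
px1 = 104
py1 = 328
color = 'yellow'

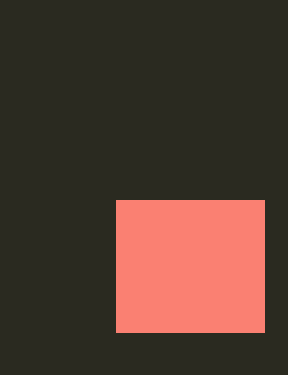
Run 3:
px0 = 116, py0 = 200, px1 = 264, py1 = 332, color = 'salmon'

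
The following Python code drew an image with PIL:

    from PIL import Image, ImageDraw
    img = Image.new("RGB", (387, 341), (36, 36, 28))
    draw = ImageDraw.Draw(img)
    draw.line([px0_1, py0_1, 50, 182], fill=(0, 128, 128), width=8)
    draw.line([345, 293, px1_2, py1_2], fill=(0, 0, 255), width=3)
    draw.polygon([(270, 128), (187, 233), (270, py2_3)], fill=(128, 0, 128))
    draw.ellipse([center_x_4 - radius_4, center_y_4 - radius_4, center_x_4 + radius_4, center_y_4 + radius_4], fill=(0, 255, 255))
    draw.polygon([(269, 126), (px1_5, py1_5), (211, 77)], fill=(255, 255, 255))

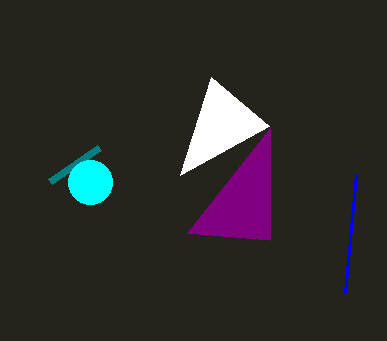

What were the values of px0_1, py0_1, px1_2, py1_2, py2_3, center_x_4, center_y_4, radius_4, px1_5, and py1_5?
px0_1 = 99, py0_1 = 148, px1_2 = 356, py1_2 = 174, py2_3 = 240, center_x_4 = 90, center_y_4 = 182, radius_4 = 22, px1_5 = 180, py1_5 = 175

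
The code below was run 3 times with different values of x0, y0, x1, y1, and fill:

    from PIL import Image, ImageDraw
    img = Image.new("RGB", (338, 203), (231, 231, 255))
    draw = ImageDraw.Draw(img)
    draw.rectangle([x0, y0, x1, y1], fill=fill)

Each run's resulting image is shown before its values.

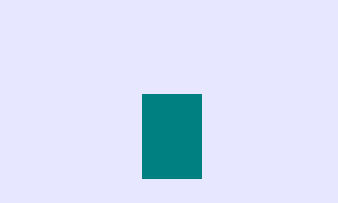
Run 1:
x0 = 142
y0 = 94
x1 = 201
y1 = 178
fill = 'teal'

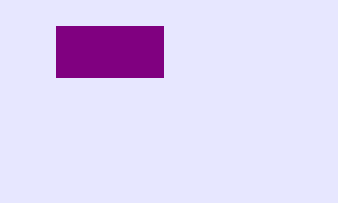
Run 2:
x0 = 56, y0 = 26, x1 = 163, y1 = 77, fill = 'purple'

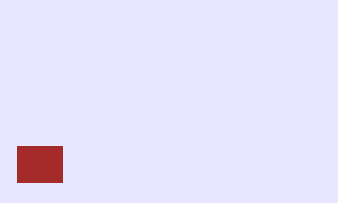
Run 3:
x0 = 17, y0 = 146, x1 = 62, y1 = 182, fill = 'brown'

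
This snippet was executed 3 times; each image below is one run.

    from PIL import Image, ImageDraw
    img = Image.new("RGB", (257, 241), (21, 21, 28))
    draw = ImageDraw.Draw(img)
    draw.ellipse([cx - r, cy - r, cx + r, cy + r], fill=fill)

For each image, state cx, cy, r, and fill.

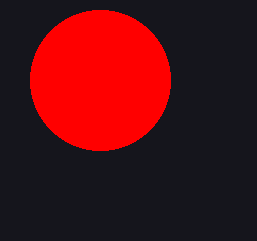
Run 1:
cx = 100; cy = 80; r = 70; fill = 'red'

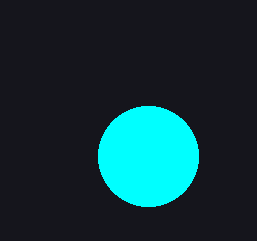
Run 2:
cx = 148
cy = 156
r = 50
fill = 'cyan'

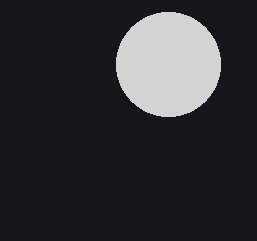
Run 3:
cx = 168
cy = 64
r = 52
fill = 'lightgray'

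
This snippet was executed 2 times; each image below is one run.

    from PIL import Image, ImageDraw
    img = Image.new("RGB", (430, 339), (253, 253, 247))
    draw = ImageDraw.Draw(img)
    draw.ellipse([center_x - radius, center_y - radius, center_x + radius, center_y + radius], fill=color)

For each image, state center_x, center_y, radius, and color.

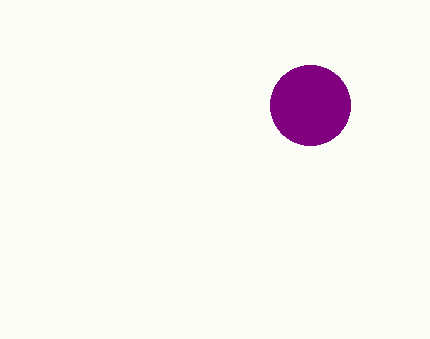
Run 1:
center_x = 310
center_y = 105
radius = 40
color = 'purple'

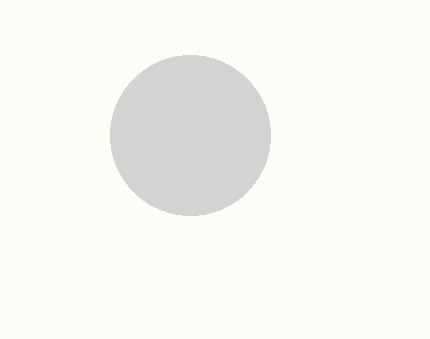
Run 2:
center_x = 190
center_y = 135
radius = 80
color = 'lightgray'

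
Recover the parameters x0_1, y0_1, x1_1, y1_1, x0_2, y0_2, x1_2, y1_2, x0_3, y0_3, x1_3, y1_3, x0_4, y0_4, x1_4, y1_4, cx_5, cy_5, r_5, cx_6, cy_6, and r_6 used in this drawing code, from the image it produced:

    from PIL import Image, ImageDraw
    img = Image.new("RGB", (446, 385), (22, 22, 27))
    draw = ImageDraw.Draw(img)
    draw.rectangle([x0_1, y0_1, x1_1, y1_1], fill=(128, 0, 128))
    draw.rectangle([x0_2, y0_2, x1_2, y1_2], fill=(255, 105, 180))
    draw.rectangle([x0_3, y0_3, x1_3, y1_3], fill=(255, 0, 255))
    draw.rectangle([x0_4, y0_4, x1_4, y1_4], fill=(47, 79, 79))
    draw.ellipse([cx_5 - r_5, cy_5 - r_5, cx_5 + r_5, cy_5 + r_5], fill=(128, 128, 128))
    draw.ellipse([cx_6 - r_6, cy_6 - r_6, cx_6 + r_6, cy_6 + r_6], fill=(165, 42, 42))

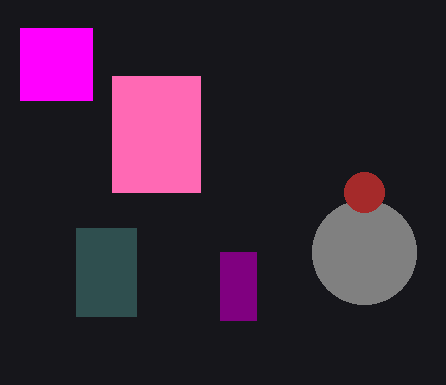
x0_1 = 220
y0_1 = 252
x1_1 = 256
y1_1 = 320
x0_2 = 112
y0_2 = 76
x1_2 = 200
y1_2 = 192
x0_3 = 20
y0_3 = 28
x1_3 = 92
y1_3 = 100
x0_4 = 76
y0_4 = 228
x1_4 = 136
y1_4 = 316
cx_5 = 364
cy_5 = 252
r_5 = 52
cx_6 = 364
cy_6 = 192
r_6 = 20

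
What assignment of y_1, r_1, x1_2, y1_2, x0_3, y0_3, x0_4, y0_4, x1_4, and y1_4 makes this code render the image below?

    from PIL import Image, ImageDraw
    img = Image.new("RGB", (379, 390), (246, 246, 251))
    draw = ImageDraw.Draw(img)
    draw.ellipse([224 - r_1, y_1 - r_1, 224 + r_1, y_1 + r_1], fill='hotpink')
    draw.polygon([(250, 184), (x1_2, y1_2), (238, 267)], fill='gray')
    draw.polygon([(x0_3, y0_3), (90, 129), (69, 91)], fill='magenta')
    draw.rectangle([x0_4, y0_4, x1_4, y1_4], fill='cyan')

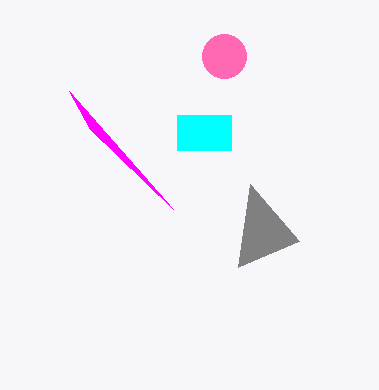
y_1 = 56; r_1 = 22; x1_2 = 299; y1_2 = 241; x0_3 = 173; y0_3 = 209; x0_4 = 177; y0_4 = 115; x1_4 = 231; y1_4 = 150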